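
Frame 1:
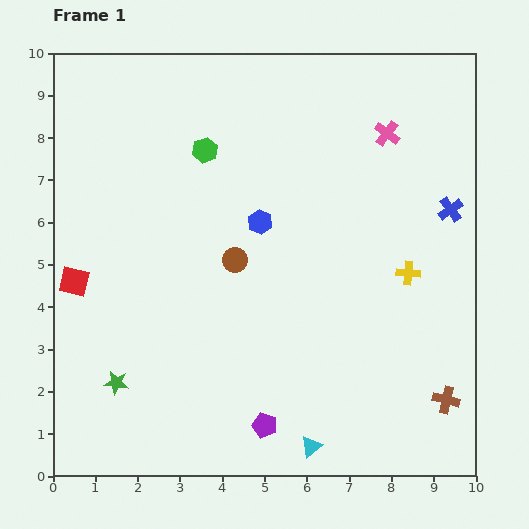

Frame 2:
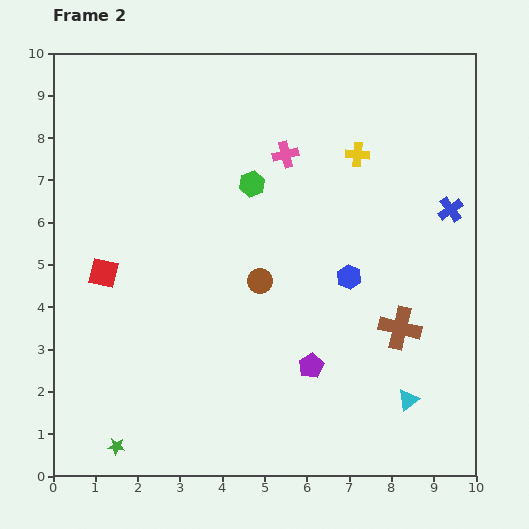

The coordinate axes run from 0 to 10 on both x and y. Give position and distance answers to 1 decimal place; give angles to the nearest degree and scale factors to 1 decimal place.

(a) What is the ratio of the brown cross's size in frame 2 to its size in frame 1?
1.6×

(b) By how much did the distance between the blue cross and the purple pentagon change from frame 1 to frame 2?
-1.7

Distance in frame 1: 6.7. Distance in frame 2: 5.0.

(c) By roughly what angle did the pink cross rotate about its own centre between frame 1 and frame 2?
39° clockwise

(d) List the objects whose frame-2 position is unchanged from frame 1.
the blue cross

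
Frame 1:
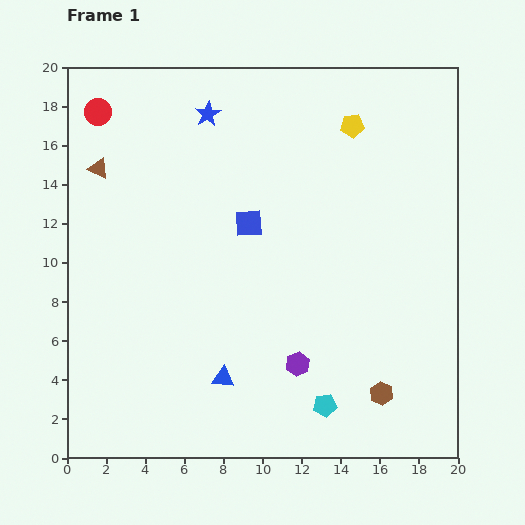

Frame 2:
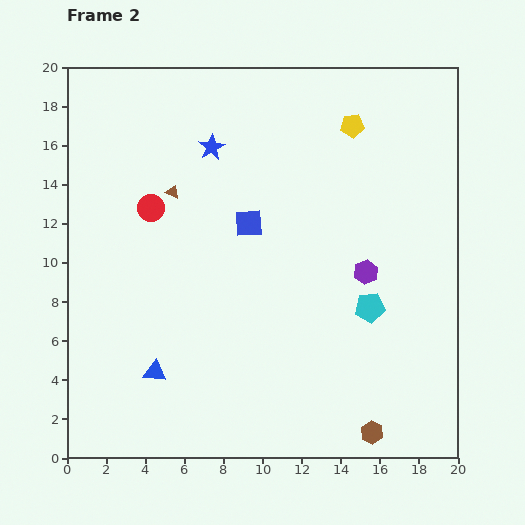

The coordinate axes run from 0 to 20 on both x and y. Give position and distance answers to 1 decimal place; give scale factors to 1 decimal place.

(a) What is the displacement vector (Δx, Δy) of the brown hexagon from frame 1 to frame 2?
(-0.5, -2.0)

The brown hexagon was at (16.1, 3.3) in frame 1 and (15.6, 1.3) in frame 2.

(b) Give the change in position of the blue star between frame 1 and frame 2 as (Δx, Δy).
(0.2, -1.7)

The blue star was at (7.2, 17.6) in frame 1 and (7.4, 15.9) in frame 2.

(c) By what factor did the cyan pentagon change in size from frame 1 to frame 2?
1.3×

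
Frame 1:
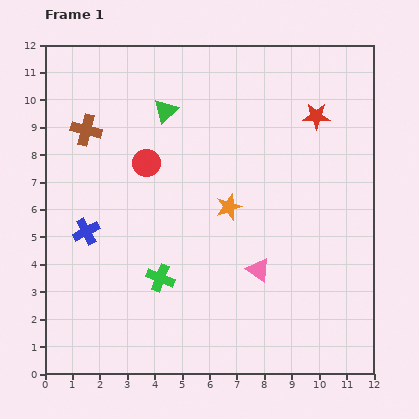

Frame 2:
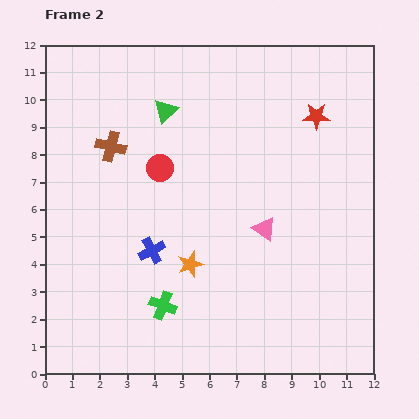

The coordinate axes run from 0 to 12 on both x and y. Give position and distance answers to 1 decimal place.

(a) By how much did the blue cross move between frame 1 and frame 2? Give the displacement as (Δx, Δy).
(2.4, -0.7)

The blue cross was at (1.5, 5.2) in frame 1 and (3.9, 4.5) in frame 2.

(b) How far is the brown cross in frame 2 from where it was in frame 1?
1.1

The brown cross moved from (1.5, 8.9) to (2.4, 8.3), a distance of √(0.9² + 0.6²) ≈ 1.1.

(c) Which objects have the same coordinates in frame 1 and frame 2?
the red star, the green triangle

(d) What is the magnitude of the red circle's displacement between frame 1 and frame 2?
0.5

The red circle moved from (3.7, 7.7) to (4.2, 7.5), a distance of √(0.5² + 0.2²) ≈ 0.5.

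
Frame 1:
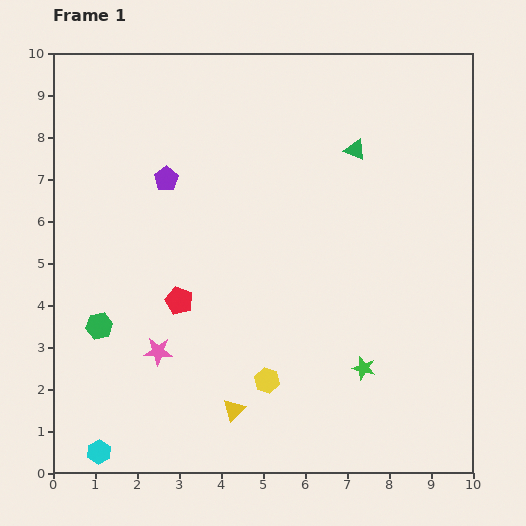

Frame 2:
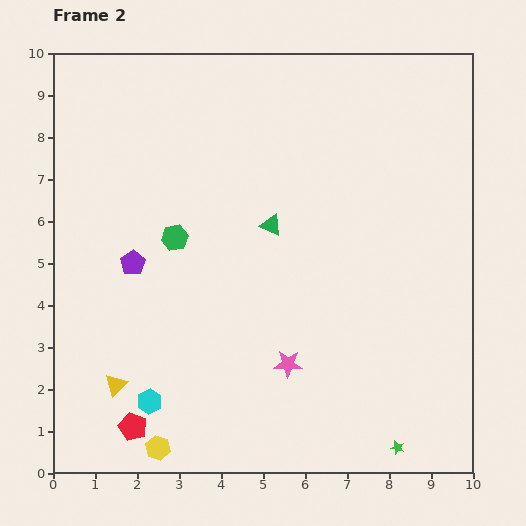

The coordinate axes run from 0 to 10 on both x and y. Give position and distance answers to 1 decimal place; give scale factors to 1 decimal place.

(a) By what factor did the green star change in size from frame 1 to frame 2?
0.6×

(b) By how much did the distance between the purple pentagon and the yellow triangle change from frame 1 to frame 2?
-2.8

Distance in frame 1: 5.7. Distance in frame 2: 2.9.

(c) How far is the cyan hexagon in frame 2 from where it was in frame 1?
1.7

The cyan hexagon moved from (1.1, 0.5) to (2.3, 1.7), a distance of √(1.2² + 1.2²) ≈ 1.7.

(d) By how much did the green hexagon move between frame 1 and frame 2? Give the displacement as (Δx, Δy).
(1.8, 2.1)

The green hexagon was at (1.1, 3.5) in frame 1 and (2.9, 5.6) in frame 2.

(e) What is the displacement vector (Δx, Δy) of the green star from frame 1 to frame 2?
(0.8, -1.9)

The green star was at (7.4, 2.5) in frame 1 and (8.2, 0.6) in frame 2.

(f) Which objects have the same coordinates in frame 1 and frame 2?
none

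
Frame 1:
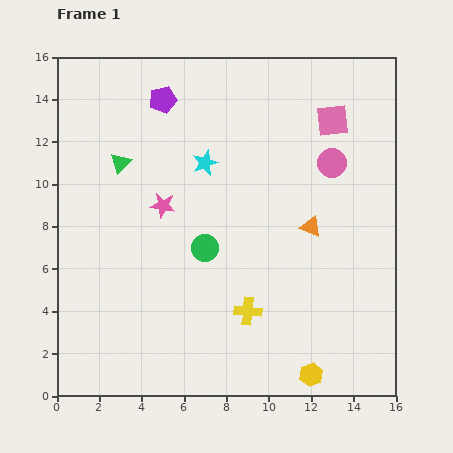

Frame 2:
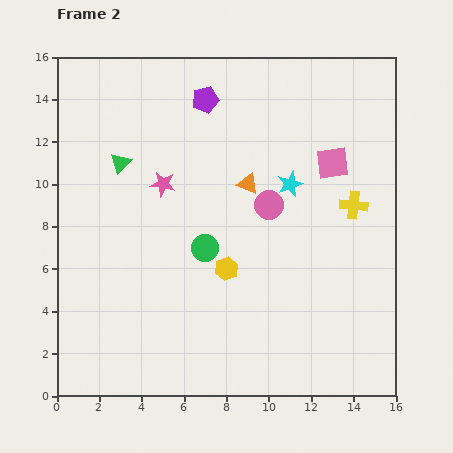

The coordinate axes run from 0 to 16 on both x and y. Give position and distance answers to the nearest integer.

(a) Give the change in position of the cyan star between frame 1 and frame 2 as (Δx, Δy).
(4, -1)

The cyan star was at (7, 11) in frame 1 and (11, 10) in frame 2.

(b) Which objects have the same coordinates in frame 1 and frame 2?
the green circle, the green triangle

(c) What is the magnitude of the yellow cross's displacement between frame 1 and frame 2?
7

The yellow cross moved from (9, 4) to (14, 9), a distance of √(5² + 5²) ≈ 7.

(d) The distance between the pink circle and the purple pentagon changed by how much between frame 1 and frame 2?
-3

Distance in frame 1: 9. Distance in frame 2: 6.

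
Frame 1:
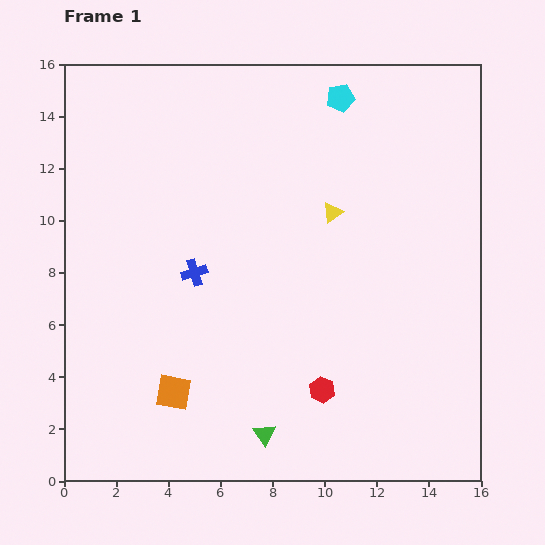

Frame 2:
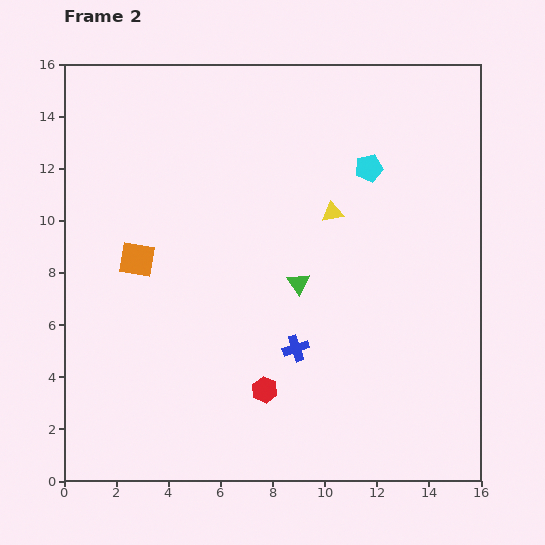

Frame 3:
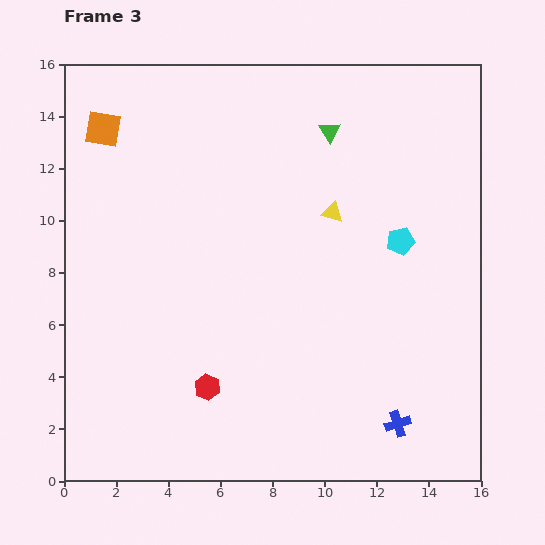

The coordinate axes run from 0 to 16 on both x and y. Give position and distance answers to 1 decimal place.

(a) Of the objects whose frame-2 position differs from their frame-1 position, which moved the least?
the red hexagon

(moved 2.2)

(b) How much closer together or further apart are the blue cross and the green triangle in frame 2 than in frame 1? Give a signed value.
-4.3

Distance in frame 1: 6.8. Distance in frame 2: 2.5.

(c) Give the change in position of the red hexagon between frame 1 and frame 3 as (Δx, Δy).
(-4.4, 0.1)

The red hexagon was at (9.9, 3.5) in frame 1 and (5.5, 3.6) in frame 3.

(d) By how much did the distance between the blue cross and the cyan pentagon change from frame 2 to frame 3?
-0.4

Distance in frame 2: 7.4. Distance in frame 3: 7.0.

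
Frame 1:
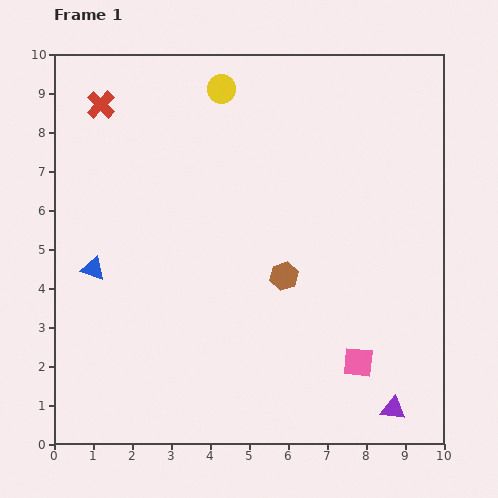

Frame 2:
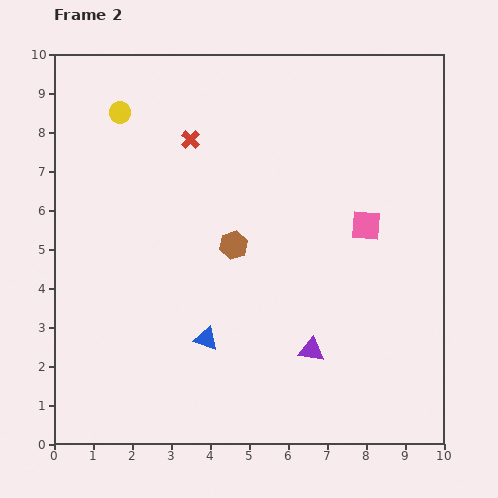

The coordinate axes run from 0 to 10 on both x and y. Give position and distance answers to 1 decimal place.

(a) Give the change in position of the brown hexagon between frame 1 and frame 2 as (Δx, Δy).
(-1.3, 0.8)

The brown hexagon was at (5.9, 4.3) in frame 1 and (4.6, 5.1) in frame 2.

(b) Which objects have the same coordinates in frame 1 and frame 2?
none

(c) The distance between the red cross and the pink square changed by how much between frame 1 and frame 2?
-4.3

Distance in frame 1: 9.3. Distance in frame 2: 5.0.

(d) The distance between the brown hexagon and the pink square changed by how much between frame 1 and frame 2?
+0.5

Distance in frame 1: 2.9. Distance in frame 2: 3.4.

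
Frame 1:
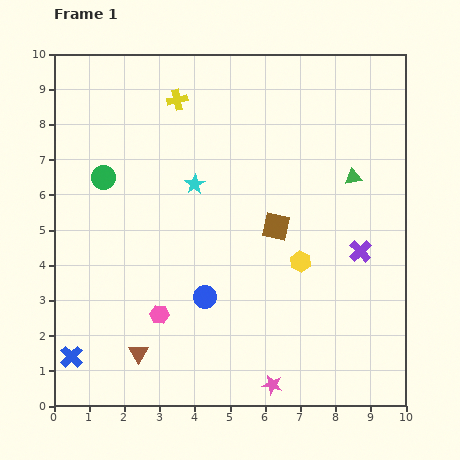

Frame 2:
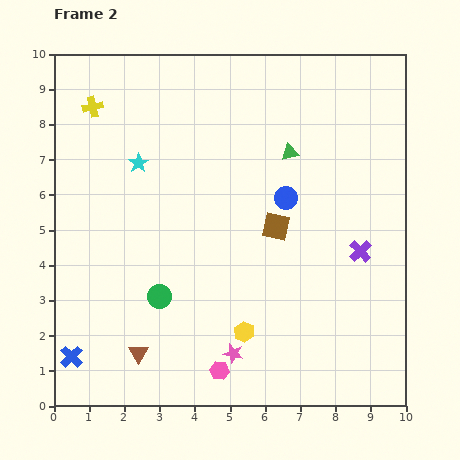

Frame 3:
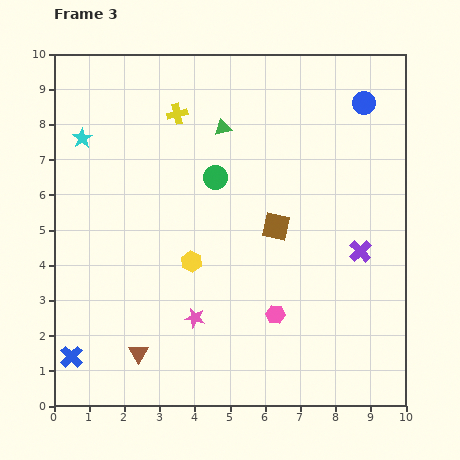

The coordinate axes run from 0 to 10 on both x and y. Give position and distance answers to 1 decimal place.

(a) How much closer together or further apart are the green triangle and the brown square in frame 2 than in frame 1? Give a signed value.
-0.5

Distance in frame 1: 2.6. Distance in frame 2: 2.1.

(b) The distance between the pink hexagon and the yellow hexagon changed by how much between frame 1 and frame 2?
-3.0

Distance in frame 1: 4.3. Distance in frame 2: 1.3.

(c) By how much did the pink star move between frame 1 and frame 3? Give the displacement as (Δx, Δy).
(-2.2, 1.9)

The pink star was at (6.2, 0.6) in frame 1 and (4.0, 2.5) in frame 3.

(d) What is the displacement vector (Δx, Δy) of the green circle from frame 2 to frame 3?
(1.6, 3.4)

The green circle was at (3.0, 3.1) in frame 2 and (4.6, 6.5) in frame 3.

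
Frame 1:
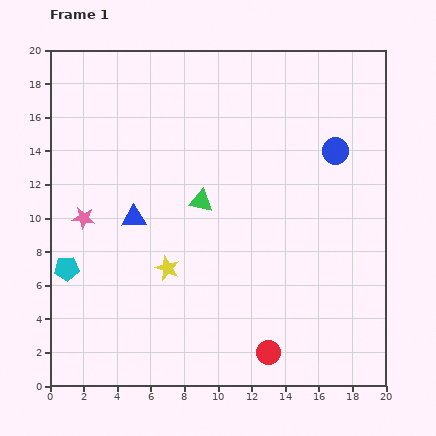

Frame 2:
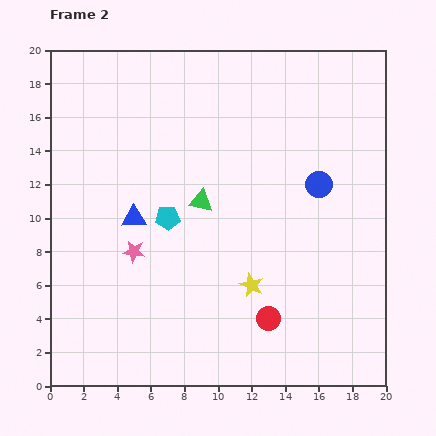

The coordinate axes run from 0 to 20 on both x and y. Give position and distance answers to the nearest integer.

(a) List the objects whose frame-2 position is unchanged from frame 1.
the green triangle, the blue triangle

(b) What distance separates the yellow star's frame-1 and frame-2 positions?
5

The yellow star moved from (7, 7) to (12, 6), a distance of √(5² + 1²) ≈ 5.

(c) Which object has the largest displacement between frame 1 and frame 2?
the cyan pentagon

(moved 7; next 5)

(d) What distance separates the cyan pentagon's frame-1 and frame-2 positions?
7

The cyan pentagon moved from (1, 7) to (7, 10), a distance of √(6² + 3²) ≈ 7.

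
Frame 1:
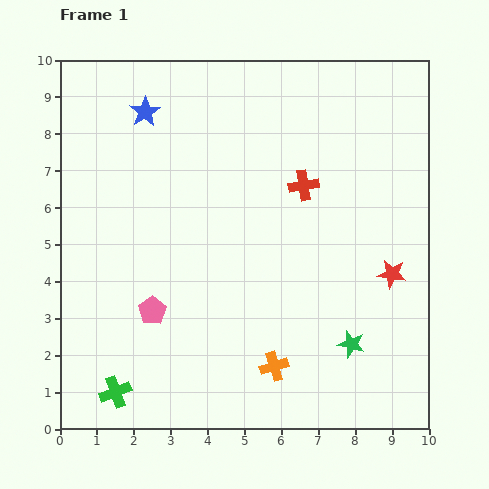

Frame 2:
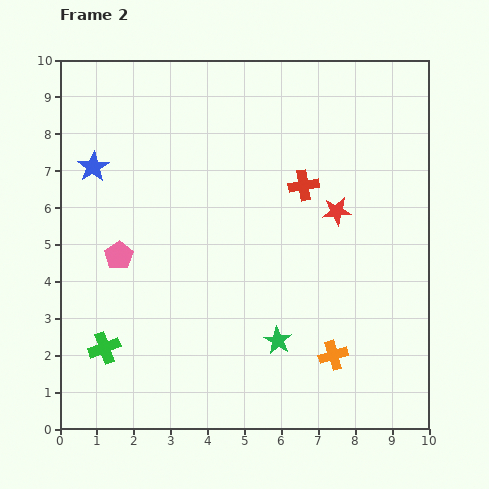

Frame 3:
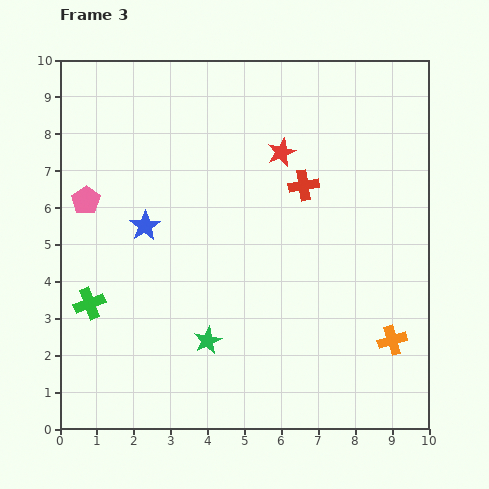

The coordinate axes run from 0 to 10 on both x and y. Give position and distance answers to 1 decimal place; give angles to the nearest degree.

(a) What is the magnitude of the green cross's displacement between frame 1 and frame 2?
1.2

The green cross moved from (1.5, 1.0) to (1.2, 2.2), a distance of √(0.3² + 1.2²) ≈ 1.2.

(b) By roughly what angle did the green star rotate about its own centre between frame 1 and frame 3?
31° clockwise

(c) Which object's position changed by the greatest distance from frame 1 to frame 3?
the red star

(moved 4.5; next 3.9)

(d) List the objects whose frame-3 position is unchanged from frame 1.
the red cross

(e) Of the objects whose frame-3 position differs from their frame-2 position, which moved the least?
the green cross

(moved 1.3)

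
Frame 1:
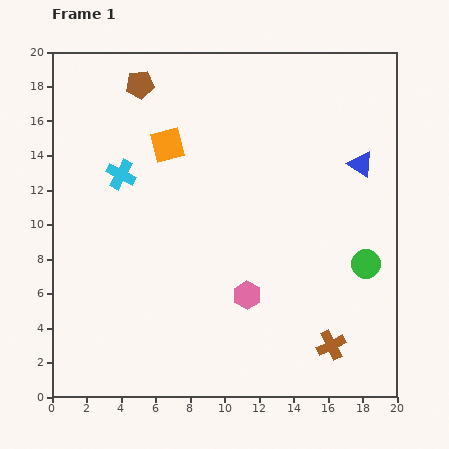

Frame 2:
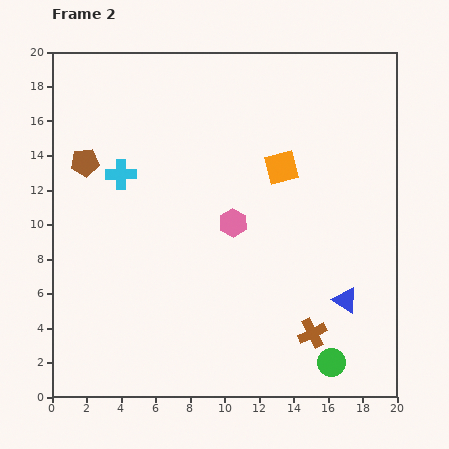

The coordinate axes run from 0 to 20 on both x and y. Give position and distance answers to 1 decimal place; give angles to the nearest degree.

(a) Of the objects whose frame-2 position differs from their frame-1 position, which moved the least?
the brown cross

(moved 1.3)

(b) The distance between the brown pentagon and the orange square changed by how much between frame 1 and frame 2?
+7.6

Distance in frame 1: 3.8. Distance in frame 2: 11.4.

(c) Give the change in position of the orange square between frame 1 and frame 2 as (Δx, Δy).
(6.6, -1.3)

The orange square was at (6.7, 14.6) in frame 1 and (13.3, 13.3) in frame 2.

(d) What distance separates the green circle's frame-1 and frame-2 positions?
6.0

The green circle moved from (18.2, 7.7) to (16.2, 2.0), a distance of √(2.0² + 5.7²) ≈ 6.0.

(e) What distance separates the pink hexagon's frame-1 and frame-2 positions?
4.3

The pink hexagon moved from (11.3, 5.9) to (10.5, 10.1), a distance of √(0.8² + 4.2²) ≈ 4.3.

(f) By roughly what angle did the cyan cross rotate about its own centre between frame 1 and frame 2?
28° counter-clockwise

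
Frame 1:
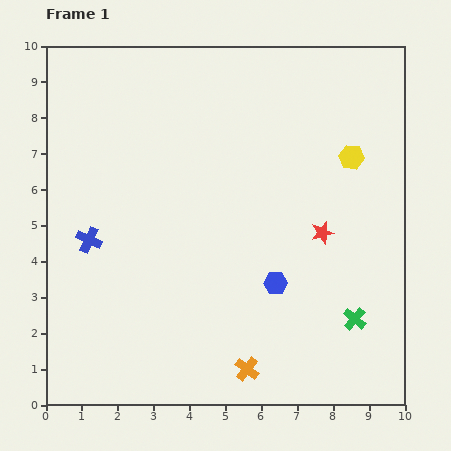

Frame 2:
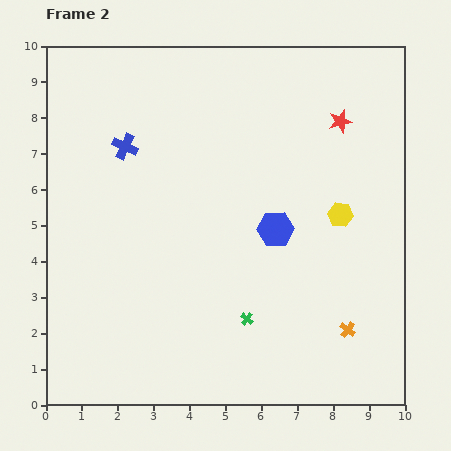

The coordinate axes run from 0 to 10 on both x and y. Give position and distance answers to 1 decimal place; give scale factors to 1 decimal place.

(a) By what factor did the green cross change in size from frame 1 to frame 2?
0.6×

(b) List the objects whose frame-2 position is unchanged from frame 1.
none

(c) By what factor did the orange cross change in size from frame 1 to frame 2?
0.7×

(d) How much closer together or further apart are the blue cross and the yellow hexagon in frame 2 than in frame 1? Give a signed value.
-1.4

Distance in frame 1: 7.7. Distance in frame 2: 6.3.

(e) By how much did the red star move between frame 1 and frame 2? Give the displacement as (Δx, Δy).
(0.5, 3.1)

The red star was at (7.7, 4.8) in frame 1 and (8.2, 7.9) in frame 2.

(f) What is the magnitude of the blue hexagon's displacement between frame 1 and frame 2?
1.5

The blue hexagon moved from (6.4, 3.4) to (6.4, 4.9), a distance of √(0.0² + 1.5²) ≈ 1.5.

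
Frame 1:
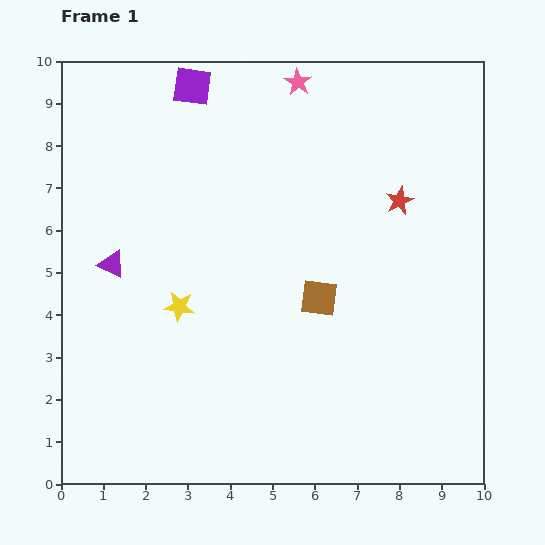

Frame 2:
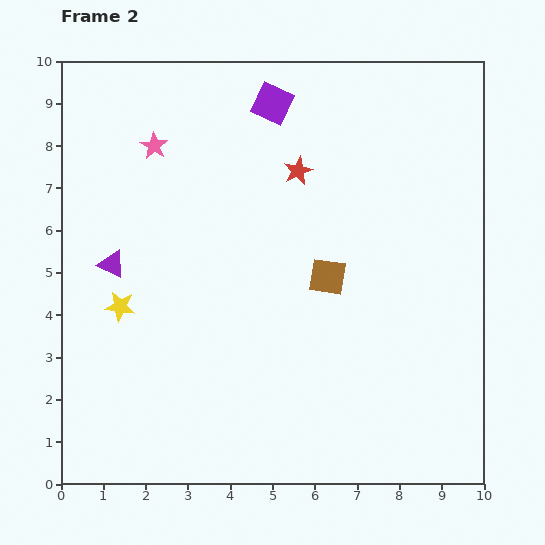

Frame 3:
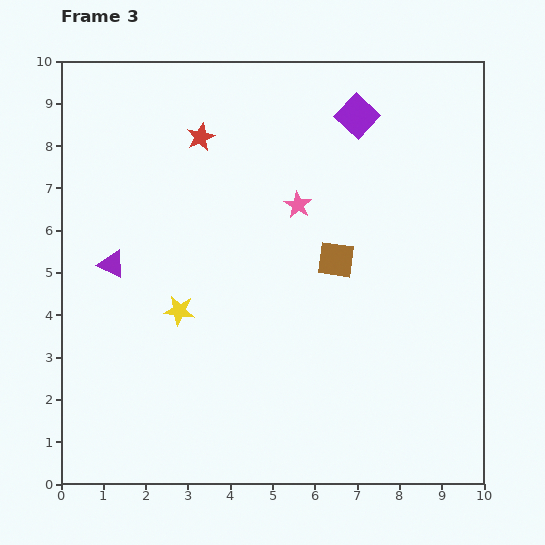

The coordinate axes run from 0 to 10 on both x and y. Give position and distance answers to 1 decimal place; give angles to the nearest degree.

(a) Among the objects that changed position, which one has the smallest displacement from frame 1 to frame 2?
the brown square

(moved 0.5)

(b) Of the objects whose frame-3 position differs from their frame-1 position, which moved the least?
the yellow star

(moved 0.1)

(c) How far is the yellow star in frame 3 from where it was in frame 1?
0.1

The yellow star moved from (2.8, 4.2) to (2.8, 4.1), a distance of √(0.0² + 0.1²) ≈ 0.1.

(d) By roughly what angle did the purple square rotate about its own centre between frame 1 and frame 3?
35° clockwise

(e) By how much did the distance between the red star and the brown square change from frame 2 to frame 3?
+1.7

Distance in frame 2: 2.6. Distance in frame 3: 4.3.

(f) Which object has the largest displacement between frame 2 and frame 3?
the pink star

(moved 3.7; next 2.4)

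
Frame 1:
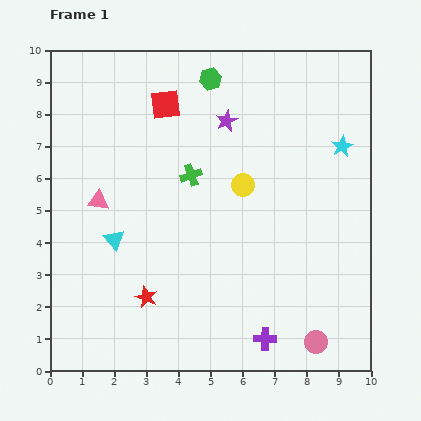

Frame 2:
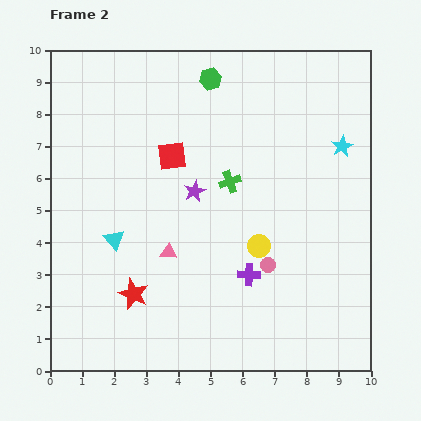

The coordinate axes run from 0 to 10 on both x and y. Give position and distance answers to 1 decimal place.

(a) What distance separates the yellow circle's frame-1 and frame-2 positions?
2.0

The yellow circle moved from (6.0, 5.8) to (6.5, 3.9), a distance of √(0.5² + 1.9²) ≈ 2.0.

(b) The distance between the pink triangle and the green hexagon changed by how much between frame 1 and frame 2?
+0.4

Distance in frame 1: 5.2. Distance in frame 2: 5.6.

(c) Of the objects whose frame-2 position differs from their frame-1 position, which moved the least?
the red star

(moved 0.4)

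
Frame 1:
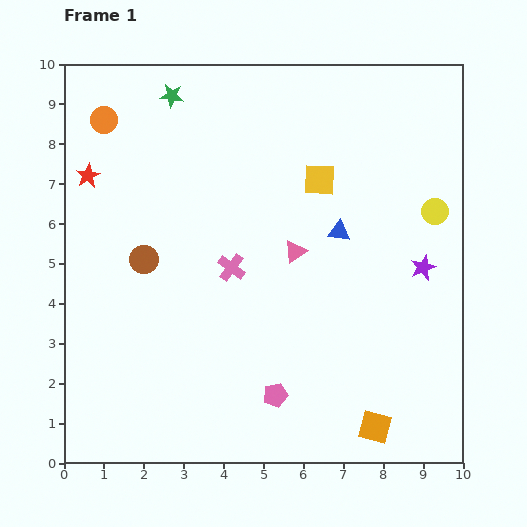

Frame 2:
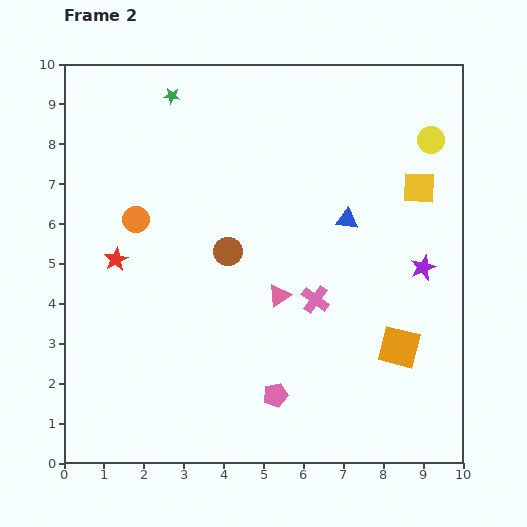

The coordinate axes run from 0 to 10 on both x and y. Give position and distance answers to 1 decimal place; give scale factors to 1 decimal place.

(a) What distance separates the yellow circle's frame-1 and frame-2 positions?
1.8

The yellow circle moved from (9.3, 6.3) to (9.2, 8.1), a distance of √(0.1² + 1.8²) ≈ 1.8.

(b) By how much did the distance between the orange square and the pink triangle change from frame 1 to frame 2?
-1.5

Distance in frame 1: 4.8. Distance in frame 2: 3.3.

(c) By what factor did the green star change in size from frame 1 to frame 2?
0.7×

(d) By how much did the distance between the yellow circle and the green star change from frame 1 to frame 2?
-0.6

Distance in frame 1: 7.2. Distance in frame 2: 6.6.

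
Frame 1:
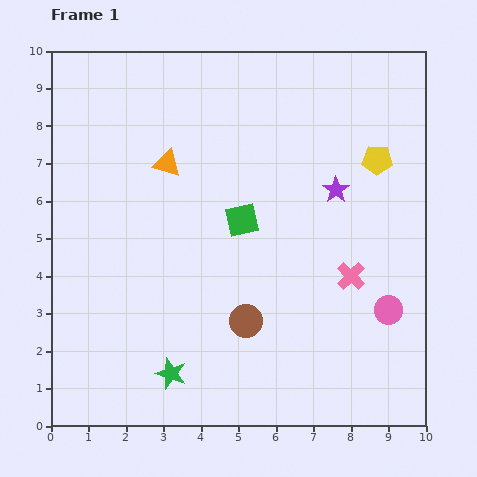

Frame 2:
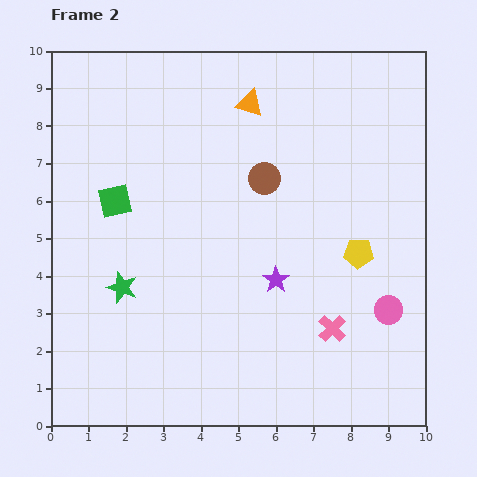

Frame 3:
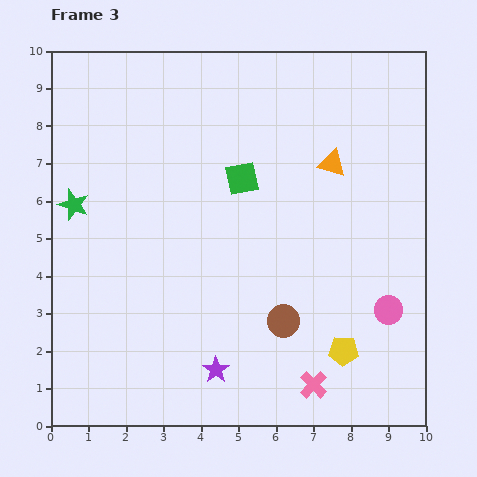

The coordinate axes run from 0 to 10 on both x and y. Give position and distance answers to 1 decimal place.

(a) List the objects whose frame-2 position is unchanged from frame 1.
the pink circle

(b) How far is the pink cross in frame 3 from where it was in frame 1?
3.1

The pink cross moved from (8.0, 4.0) to (7.0, 1.1), a distance of √(1.0² + 2.9²) ≈ 3.1.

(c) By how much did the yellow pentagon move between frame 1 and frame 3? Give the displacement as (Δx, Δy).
(-0.9, -5.1)

The yellow pentagon was at (8.7, 7.1) in frame 1 and (7.8, 2.0) in frame 3.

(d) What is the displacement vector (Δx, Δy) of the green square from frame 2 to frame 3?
(3.4, 0.6)

The green square was at (1.7, 6.0) in frame 2 and (5.1, 6.6) in frame 3.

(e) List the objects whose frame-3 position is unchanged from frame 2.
the pink circle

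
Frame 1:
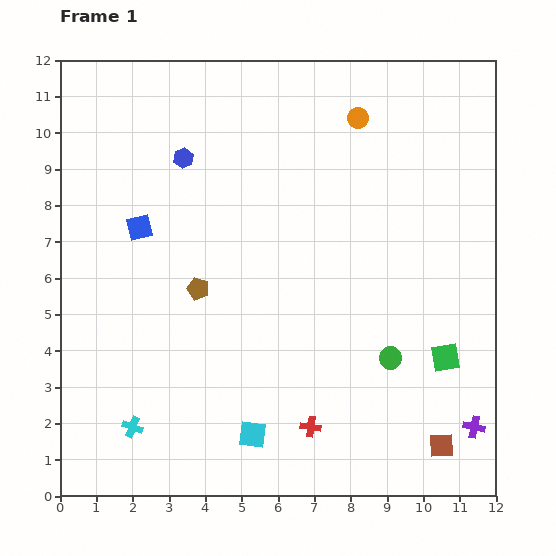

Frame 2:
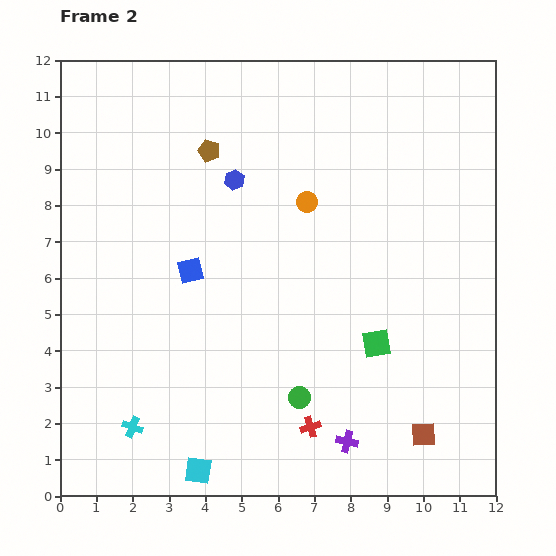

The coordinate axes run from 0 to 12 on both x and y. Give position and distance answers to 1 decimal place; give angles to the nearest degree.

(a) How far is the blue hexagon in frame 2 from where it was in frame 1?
1.5

The blue hexagon moved from (3.4, 9.3) to (4.8, 8.7), a distance of √(1.4² + 0.6²) ≈ 1.5.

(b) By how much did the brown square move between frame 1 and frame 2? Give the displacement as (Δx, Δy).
(-0.5, 0.3)

The brown square was at (10.5, 1.4) in frame 1 and (10.0, 1.7) in frame 2.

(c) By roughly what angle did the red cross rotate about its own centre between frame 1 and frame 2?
25° counter-clockwise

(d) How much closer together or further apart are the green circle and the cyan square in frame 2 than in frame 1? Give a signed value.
-0.9

Distance in frame 1: 4.3. Distance in frame 2: 3.4.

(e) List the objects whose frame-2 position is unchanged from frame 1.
the red cross, the cyan cross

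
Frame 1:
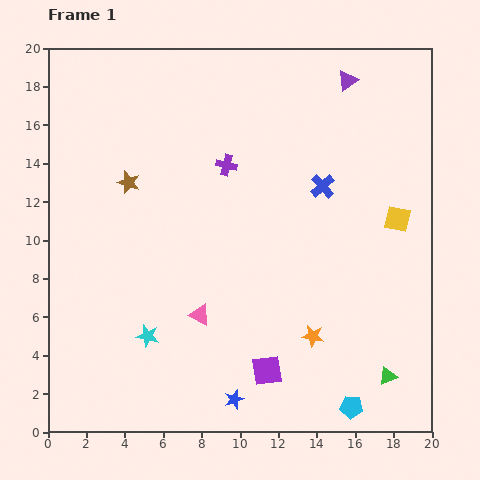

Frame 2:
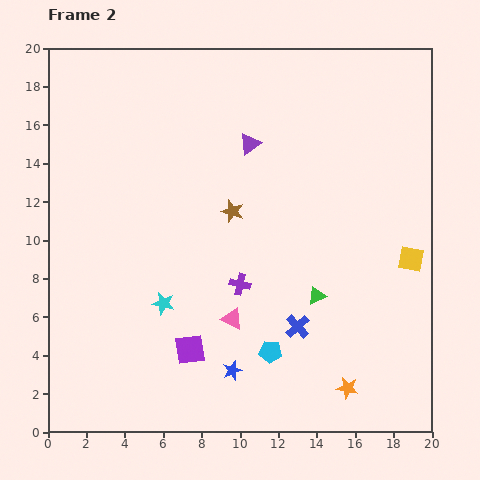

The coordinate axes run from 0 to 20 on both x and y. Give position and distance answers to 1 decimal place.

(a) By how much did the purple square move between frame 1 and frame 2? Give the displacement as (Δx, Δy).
(-4.0, 1.1)

The purple square was at (11.4, 3.2) in frame 1 and (7.4, 4.3) in frame 2.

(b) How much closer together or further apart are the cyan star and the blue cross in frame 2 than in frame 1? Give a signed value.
-4.9

Distance in frame 1: 12.0. Distance in frame 2: 7.1.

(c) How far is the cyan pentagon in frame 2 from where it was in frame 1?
5.1

The cyan pentagon moved from (15.8, 1.3) to (11.6, 4.2), a distance of √(4.2² + 2.9²) ≈ 5.1.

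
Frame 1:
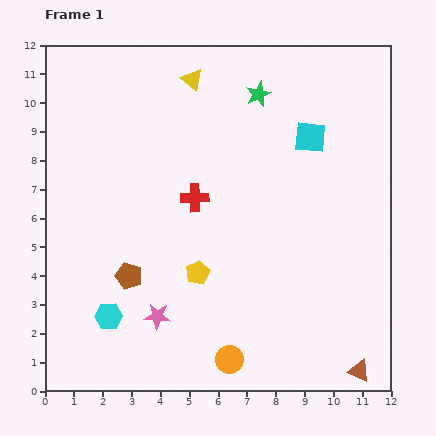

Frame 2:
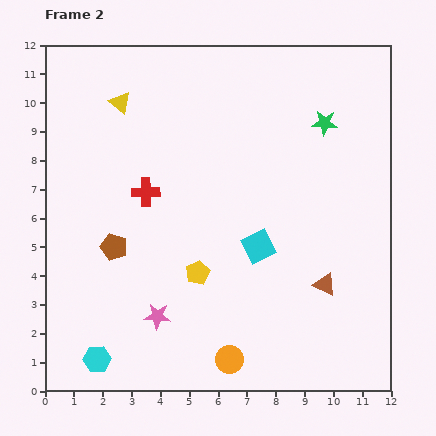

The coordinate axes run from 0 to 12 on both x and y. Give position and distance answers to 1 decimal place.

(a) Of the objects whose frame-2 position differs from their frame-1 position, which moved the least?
the brown pentagon

(moved 1.1)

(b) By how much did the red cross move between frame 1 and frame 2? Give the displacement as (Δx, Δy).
(-1.7, 0.2)

The red cross was at (5.2, 6.7) in frame 1 and (3.5, 6.9) in frame 2.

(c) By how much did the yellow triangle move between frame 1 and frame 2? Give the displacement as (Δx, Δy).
(-2.5, -0.8)

The yellow triangle was at (5.1, 10.8) in frame 1 and (2.6, 10.0) in frame 2.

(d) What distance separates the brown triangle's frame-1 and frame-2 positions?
3.2

The brown triangle moved from (10.9, 0.7) to (9.7, 3.7), a distance of √(1.2² + 3.0²) ≈ 3.2.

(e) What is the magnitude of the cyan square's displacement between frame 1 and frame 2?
4.2

The cyan square moved from (9.2, 8.8) to (7.4, 5.0), a distance of √(1.8² + 3.8²) ≈ 4.2.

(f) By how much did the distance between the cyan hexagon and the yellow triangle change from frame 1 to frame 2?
+0.2

Distance in frame 1: 8.7. Distance in frame 2: 8.9.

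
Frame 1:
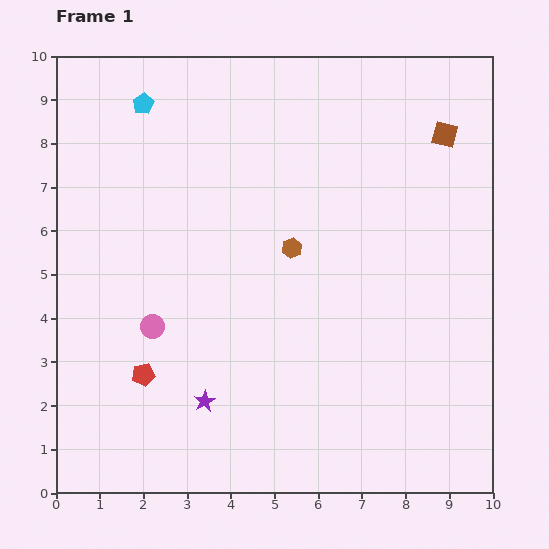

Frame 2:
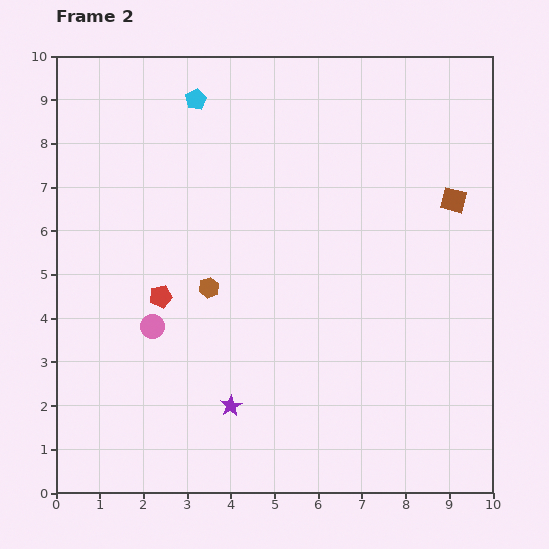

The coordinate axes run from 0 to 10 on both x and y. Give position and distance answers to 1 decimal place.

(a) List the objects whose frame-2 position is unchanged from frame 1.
the pink circle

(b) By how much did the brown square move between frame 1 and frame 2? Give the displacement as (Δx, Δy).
(0.2, -1.5)

The brown square was at (8.9, 8.2) in frame 1 and (9.1, 6.7) in frame 2.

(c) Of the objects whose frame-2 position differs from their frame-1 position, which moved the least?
the purple star

(moved 0.6)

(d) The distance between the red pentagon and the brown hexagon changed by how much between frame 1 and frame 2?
-3.4

Distance in frame 1: 4.5. Distance in frame 2: 1.1.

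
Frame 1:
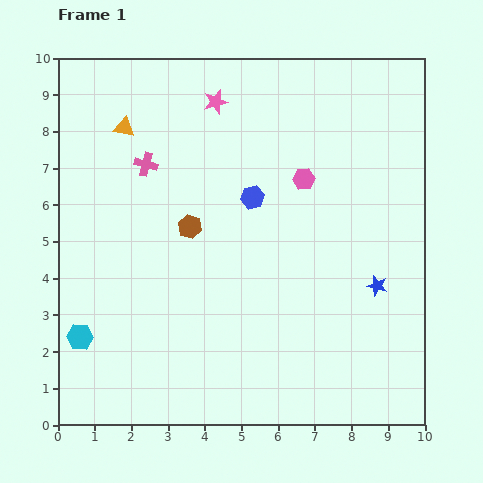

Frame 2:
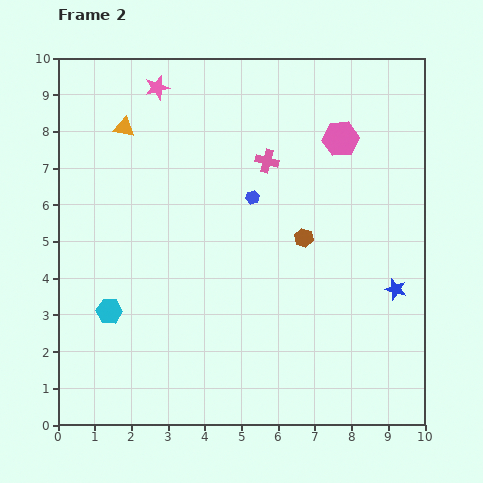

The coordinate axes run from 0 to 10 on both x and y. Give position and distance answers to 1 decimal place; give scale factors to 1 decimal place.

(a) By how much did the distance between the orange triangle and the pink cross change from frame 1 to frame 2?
+2.8

Distance in frame 1: 1.2. Distance in frame 2: 4.0.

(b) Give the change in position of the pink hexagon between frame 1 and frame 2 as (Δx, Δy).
(1.0, 1.1)

The pink hexagon was at (6.7, 6.7) in frame 1 and (7.7, 7.8) in frame 2.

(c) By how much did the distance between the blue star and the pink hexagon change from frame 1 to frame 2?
+0.9

Distance in frame 1: 3.5. Distance in frame 2: 4.4.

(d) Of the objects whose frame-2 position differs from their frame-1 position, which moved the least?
the blue star

(moved 0.5)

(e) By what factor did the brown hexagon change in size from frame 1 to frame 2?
0.8×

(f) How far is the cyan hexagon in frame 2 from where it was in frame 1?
1.1

The cyan hexagon moved from (0.6, 2.4) to (1.4, 3.1), a distance of √(0.8² + 0.7²) ≈ 1.1.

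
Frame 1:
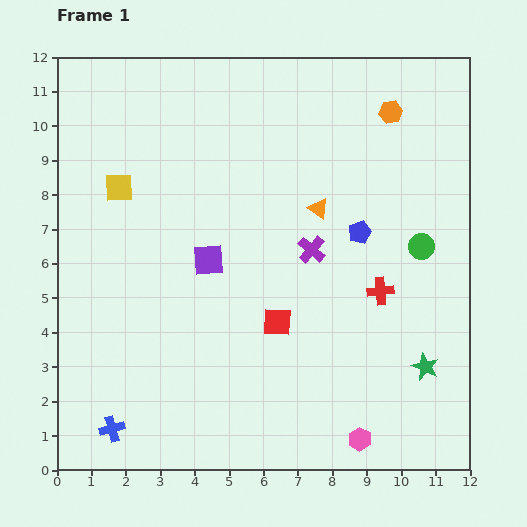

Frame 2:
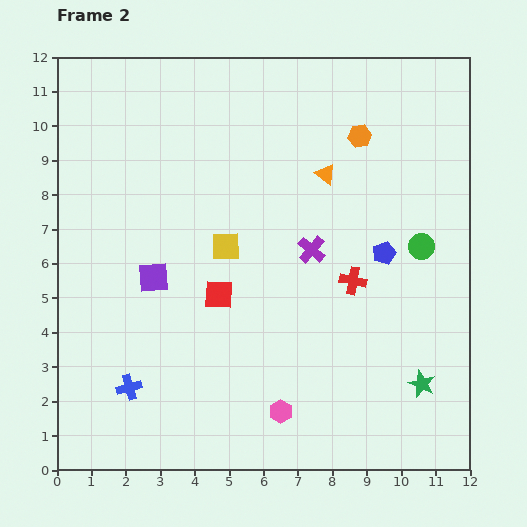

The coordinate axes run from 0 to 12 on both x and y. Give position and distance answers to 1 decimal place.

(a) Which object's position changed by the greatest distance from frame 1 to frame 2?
the yellow square

(moved 3.5; next 2.4)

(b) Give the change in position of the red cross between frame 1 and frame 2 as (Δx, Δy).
(-0.8, 0.3)

The red cross was at (9.4, 5.2) in frame 1 and (8.6, 5.5) in frame 2.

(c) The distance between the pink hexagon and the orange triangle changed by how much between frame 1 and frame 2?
+0.2

Distance in frame 1: 6.8. Distance in frame 2: 7.0.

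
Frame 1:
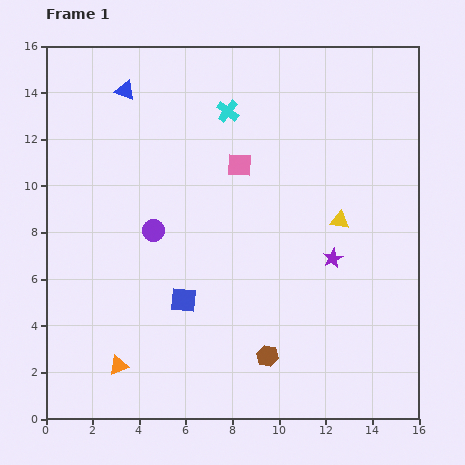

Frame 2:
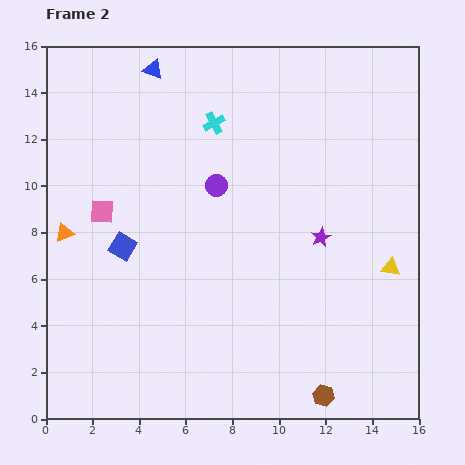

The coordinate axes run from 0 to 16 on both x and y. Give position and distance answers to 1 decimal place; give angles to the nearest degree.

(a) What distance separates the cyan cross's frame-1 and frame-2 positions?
0.8

The cyan cross moved from (7.8, 13.2) to (7.2, 12.7), a distance of √(0.6² + 0.5²) ≈ 0.8.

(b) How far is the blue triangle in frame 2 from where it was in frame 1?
1.5

The blue triangle moved from (3.4, 14.1) to (4.6, 15.0), a distance of √(1.2² + 0.9²) ≈ 1.5.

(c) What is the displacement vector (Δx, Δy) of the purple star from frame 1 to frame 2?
(-0.5, 0.9)

The purple star was at (12.3, 6.9) in frame 1 and (11.8, 7.8) in frame 2.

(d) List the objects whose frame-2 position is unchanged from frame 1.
none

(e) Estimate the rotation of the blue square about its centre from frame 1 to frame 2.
26° clockwise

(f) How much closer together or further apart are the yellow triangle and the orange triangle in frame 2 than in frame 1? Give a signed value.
+2.8

Distance in frame 1: 11.3. Distance in frame 2: 14.1.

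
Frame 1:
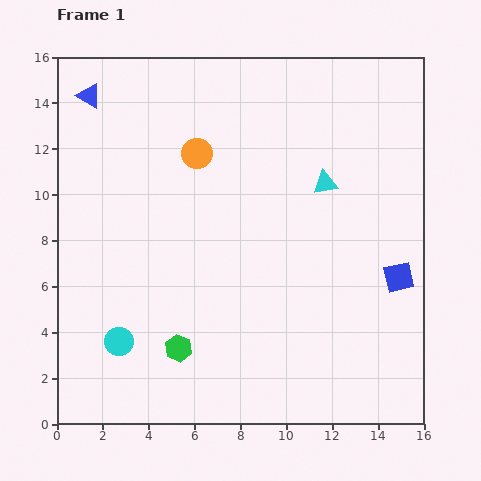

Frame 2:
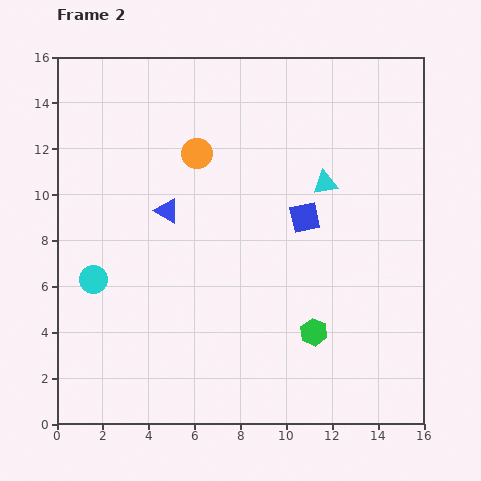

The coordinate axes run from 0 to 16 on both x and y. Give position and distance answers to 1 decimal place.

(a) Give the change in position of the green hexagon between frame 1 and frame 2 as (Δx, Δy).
(5.9, 0.7)

The green hexagon was at (5.3, 3.3) in frame 1 and (11.2, 4.0) in frame 2.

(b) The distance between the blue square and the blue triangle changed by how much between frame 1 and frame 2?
-9.6

Distance in frame 1: 15.6. Distance in frame 2: 6.0.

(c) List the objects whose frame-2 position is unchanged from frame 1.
the orange circle, the cyan triangle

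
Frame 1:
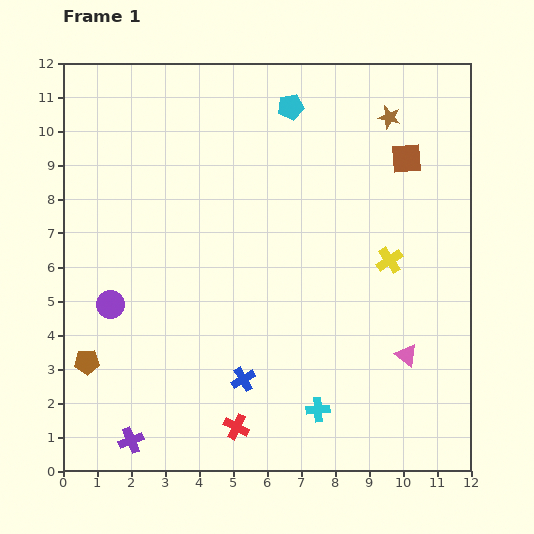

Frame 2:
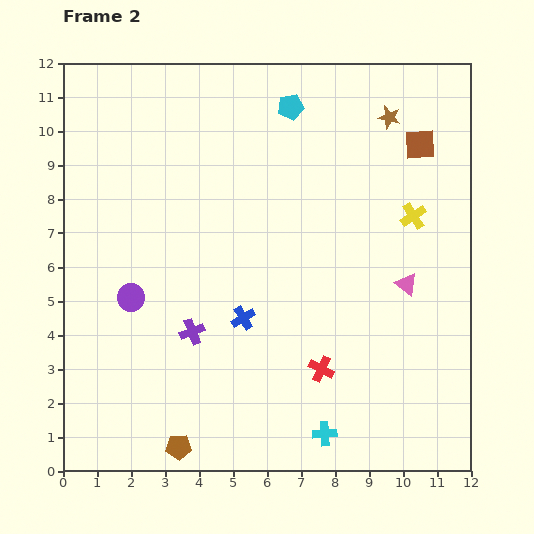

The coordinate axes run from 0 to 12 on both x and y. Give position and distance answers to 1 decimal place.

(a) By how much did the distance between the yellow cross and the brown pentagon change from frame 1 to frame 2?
+0.3

Distance in frame 1: 9.4. Distance in frame 2: 9.7.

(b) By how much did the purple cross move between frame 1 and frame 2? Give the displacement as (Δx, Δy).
(1.8, 3.2)

The purple cross was at (2.0, 0.9) in frame 1 and (3.8, 4.1) in frame 2.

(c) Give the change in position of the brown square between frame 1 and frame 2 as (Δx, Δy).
(0.4, 0.4)

The brown square was at (10.1, 9.2) in frame 1 and (10.5, 9.6) in frame 2.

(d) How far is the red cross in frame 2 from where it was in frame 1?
3.0

The red cross moved from (5.1, 1.3) to (7.6, 3.0), a distance of √(2.5² + 1.7²) ≈ 3.0.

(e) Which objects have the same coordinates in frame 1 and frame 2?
the cyan pentagon, the brown star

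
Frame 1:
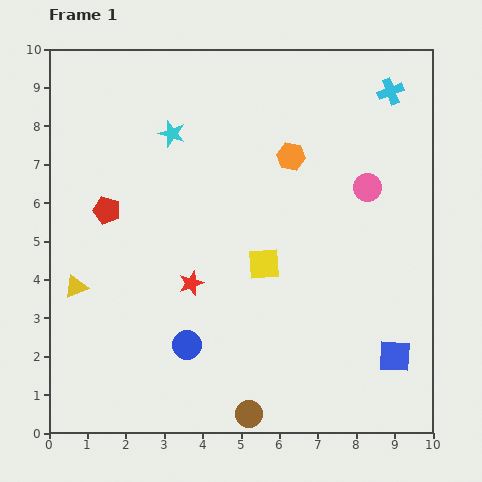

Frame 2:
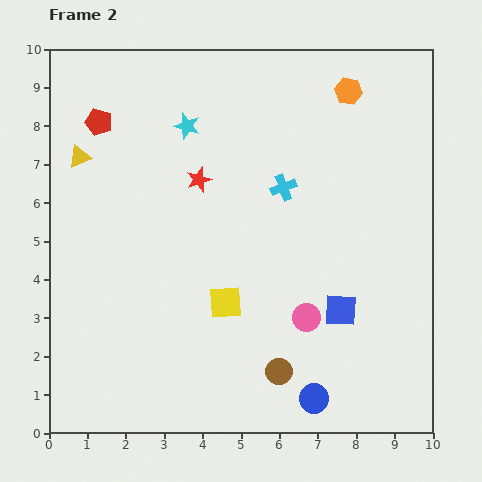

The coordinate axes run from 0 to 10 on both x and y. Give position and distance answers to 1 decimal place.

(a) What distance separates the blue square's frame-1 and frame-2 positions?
1.8

The blue square moved from (9.0, 2.0) to (7.6, 3.2), a distance of √(1.4² + 1.2²) ≈ 1.8.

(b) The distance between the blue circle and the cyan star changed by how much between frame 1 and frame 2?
+2.3

Distance in frame 1: 5.5. Distance in frame 2: 7.8.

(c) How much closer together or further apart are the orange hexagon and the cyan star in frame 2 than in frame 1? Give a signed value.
+1.1

Distance in frame 1: 3.2. Distance in frame 2: 4.3.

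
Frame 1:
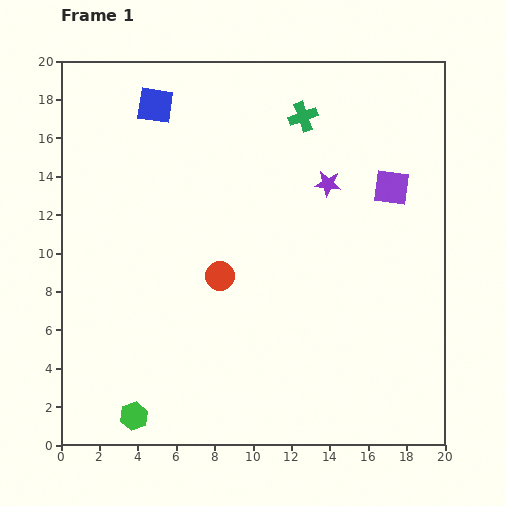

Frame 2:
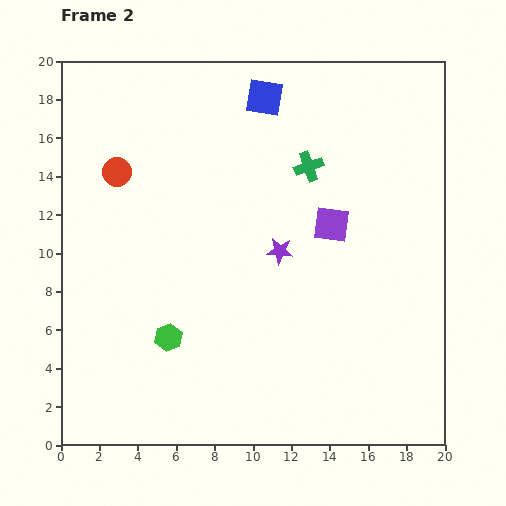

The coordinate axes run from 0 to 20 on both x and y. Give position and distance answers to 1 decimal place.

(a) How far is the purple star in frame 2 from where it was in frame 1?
4.3

The purple star moved from (13.9, 13.6) to (11.4, 10.1), a distance of √(2.5² + 3.5²) ≈ 4.3.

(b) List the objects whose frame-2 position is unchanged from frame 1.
none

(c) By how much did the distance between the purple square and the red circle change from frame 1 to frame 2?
+1.5

Distance in frame 1: 10.0. Distance in frame 2: 11.5.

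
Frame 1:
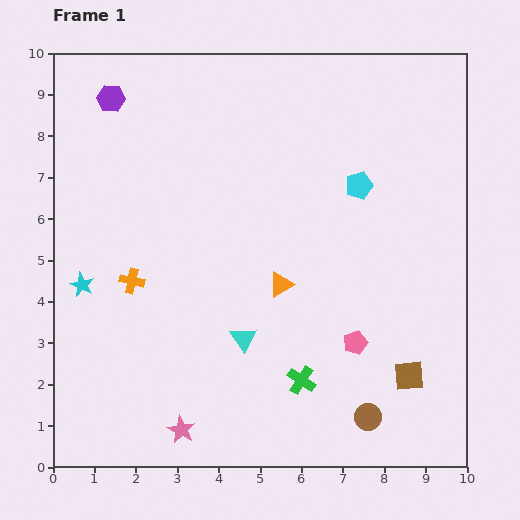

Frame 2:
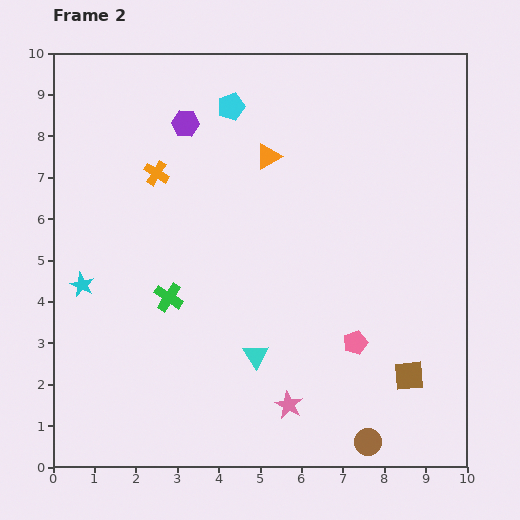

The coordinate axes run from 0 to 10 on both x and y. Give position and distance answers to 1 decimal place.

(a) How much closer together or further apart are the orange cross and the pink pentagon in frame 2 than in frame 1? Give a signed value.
+0.7

Distance in frame 1: 5.6. Distance in frame 2: 6.3.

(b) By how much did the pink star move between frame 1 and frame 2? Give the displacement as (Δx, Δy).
(2.6, 0.6)

The pink star was at (3.1, 0.9) in frame 1 and (5.7, 1.5) in frame 2.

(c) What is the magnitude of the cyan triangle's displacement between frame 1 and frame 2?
0.5

The cyan triangle moved from (4.6, 3.1) to (4.9, 2.7), a distance of √(0.3² + 0.4²) ≈ 0.5.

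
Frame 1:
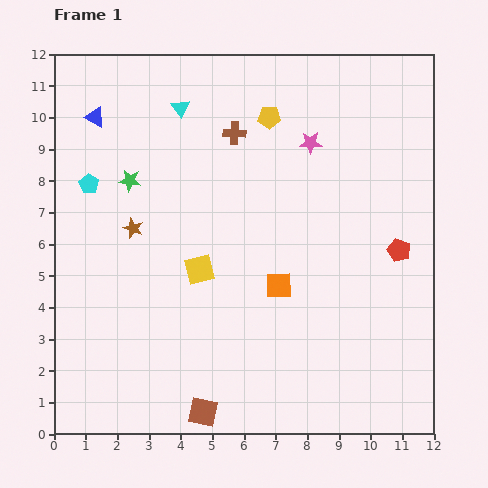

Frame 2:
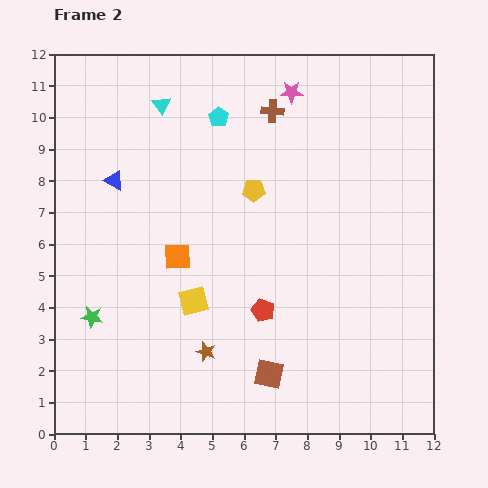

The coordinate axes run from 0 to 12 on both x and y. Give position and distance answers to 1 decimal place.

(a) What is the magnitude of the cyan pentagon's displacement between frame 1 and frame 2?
4.6

The cyan pentagon moved from (1.1, 7.9) to (5.2, 10.0), a distance of √(4.1² + 2.1²) ≈ 4.6.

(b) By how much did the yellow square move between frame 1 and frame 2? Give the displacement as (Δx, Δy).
(-0.2, -1.0)

The yellow square was at (4.6, 5.2) in frame 1 and (4.4, 4.2) in frame 2.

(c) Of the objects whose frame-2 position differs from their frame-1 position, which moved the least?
the cyan triangle

(moved 0.6)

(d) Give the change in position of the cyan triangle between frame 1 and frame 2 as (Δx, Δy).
(-0.6, 0.1)

The cyan triangle was at (4.0, 10.3) in frame 1 and (3.4, 10.4) in frame 2.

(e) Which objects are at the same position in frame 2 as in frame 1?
none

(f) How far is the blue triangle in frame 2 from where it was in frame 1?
2.1

The blue triangle moved from (1.3, 10.0) to (1.9, 8.0), a distance of √(0.6² + 2.0²) ≈ 2.1.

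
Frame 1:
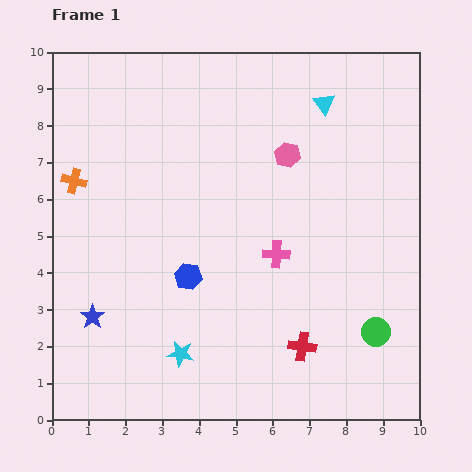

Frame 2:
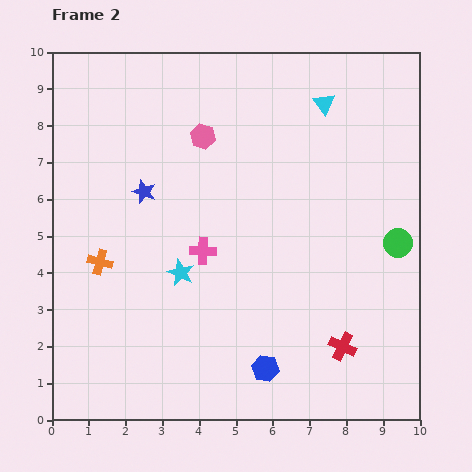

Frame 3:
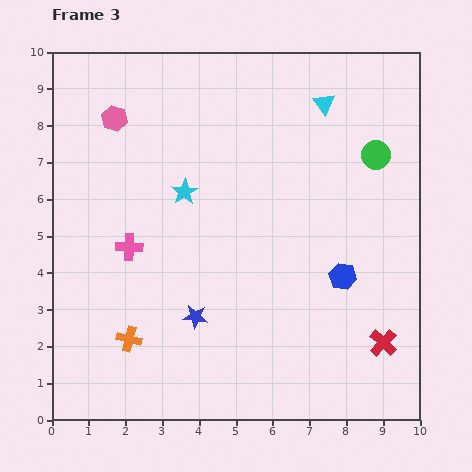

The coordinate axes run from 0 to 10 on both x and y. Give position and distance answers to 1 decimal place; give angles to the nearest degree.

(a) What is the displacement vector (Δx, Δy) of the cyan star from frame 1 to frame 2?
(0.0, 2.2)

The cyan star was at (3.5, 1.8) in frame 1 and (3.5, 4.0) in frame 2.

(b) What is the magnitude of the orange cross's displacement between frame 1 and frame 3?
4.6

The orange cross moved from (0.6, 6.5) to (2.1, 2.2), a distance of √(1.5² + 4.3²) ≈ 4.6.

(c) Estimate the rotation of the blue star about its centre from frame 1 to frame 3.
31° counter-clockwise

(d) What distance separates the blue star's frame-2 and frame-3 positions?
3.7

The blue star moved from (2.5, 6.2) to (3.9, 2.8), a distance of √(1.4² + 3.4²) ≈ 3.7.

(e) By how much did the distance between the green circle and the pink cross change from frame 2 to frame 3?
+1.9

Distance in frame 2: 5.3. Distance in frame 3: 7.2.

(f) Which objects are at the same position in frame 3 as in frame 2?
the cyan triangle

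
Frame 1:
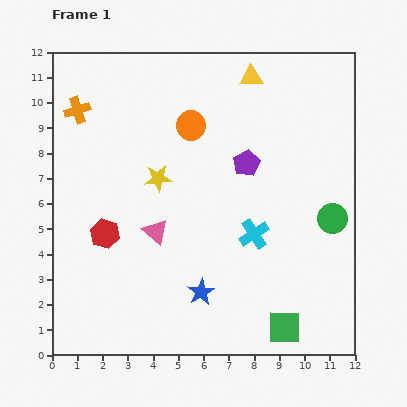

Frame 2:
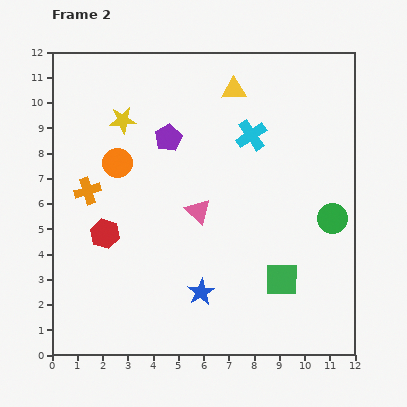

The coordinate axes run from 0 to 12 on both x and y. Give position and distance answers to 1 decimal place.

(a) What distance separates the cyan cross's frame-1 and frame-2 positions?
3.9

The cyan cross moved from (8.0, 4.8) to (7.9, 8.7), a distance of √(0.1² + 3.9²) ≈ 3.9.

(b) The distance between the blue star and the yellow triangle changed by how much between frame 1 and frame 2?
-0.6

Distance in frame 1: 8.7. Distance in frame 2: 8.1.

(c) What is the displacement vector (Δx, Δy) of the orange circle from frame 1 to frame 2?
(-2.9, -1.5)

The orange circle was at (5.5, 9.1) in frame 1 and (2.6, 7.6) in frame 2.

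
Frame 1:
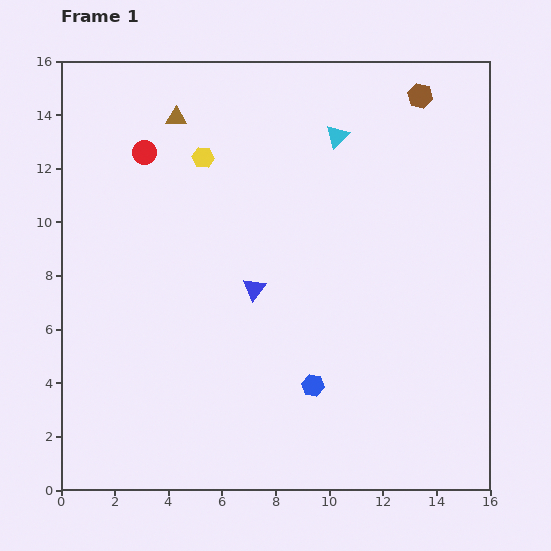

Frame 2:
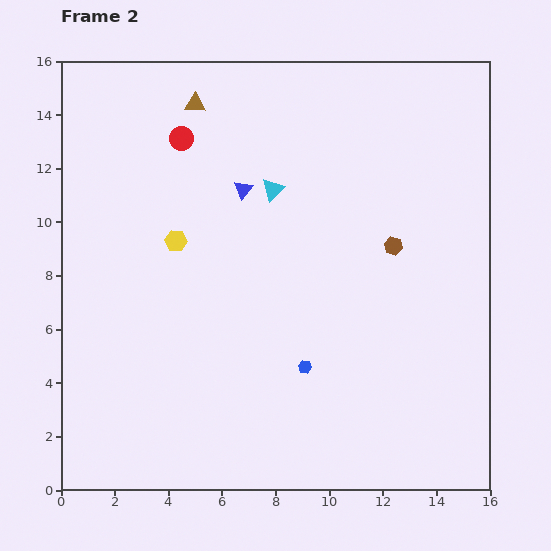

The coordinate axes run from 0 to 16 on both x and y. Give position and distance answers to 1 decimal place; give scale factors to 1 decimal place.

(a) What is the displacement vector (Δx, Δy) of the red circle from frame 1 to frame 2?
(1.4, 0.5)

The red circle was at (3.1, 12.6) in frame 1 and (4.5, 13.1) in frame 2.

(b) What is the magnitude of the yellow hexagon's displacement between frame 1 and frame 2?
3.3

The yellow hexagon moved from (5.3, 12.4) to (4.3, 9.3), a distance of √(1.0² + 3.1²) ≈ 3.3.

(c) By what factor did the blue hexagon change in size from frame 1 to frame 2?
0.6×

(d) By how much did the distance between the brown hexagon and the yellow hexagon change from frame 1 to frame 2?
-0.3

Distance in frame 1: 8.4. Distance in frame 2: 8.1.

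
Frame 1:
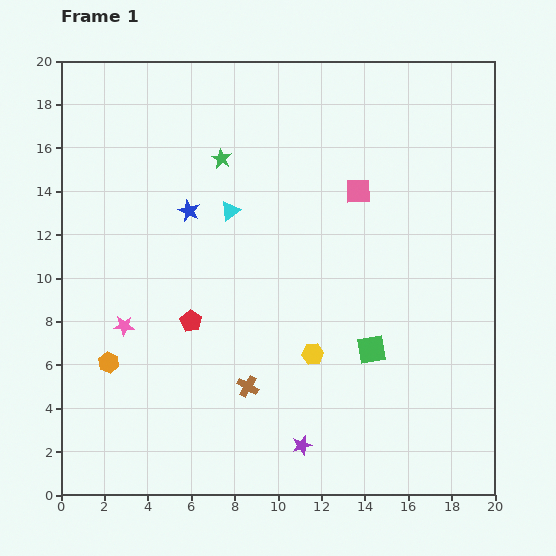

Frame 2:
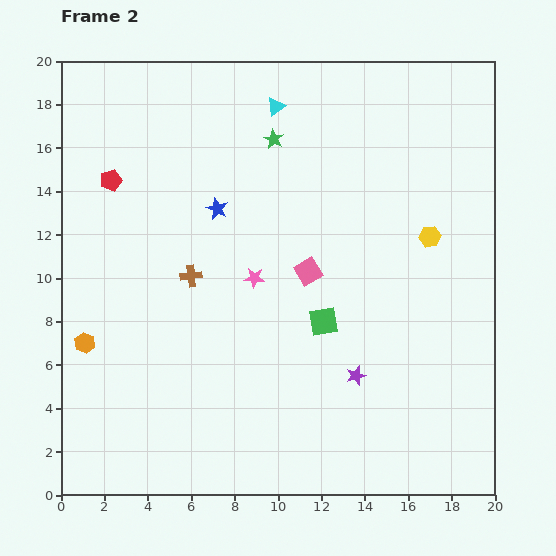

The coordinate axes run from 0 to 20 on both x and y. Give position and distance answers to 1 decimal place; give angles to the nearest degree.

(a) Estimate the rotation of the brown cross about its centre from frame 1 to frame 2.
36° counter-clockwise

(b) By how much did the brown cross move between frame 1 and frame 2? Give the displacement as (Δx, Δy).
(-2.6, 5.1)

The brown cross was at (8.6, 5.0) in frame 1 and (6.0, 10.1) in frame 2.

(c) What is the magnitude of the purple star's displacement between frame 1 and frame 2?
4.1

The purple star moved from (11.1, 2.3) to (13.6, 5.5), a distance of √(2.5² + 3.2²) ≈ 4.1.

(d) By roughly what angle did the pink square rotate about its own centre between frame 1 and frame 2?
30° counter-clockwise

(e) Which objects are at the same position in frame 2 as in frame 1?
none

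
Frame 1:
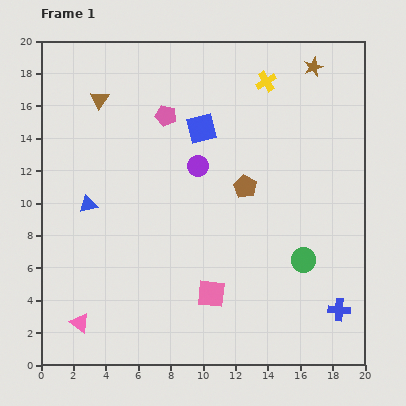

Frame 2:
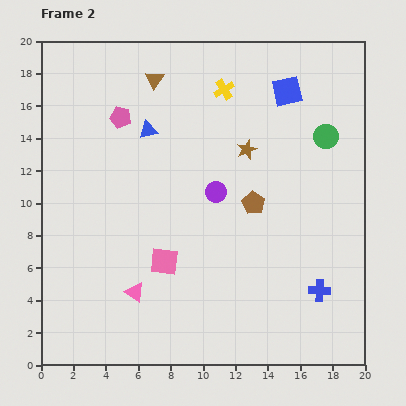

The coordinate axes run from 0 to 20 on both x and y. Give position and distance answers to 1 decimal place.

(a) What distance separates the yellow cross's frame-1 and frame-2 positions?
2.6

The yellow cross moved from (13.9, 17.5) to (11.3, 17.0), a distance of √(2.6² + 0.5²) ≈ 2.6.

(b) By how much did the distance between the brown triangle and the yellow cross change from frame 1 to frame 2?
-6.1

Distance in frame 1: 10.4. Distance in frame 2: 4.3.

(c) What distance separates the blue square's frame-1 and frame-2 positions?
5.8

The blue square moved from (9.9, 14.6) to (15.2, 16.9), a distance of √(5.3² + 2.3²) ≈ 5.8.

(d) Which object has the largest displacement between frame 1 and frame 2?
the green circle

(moved 7.7; next 6.5)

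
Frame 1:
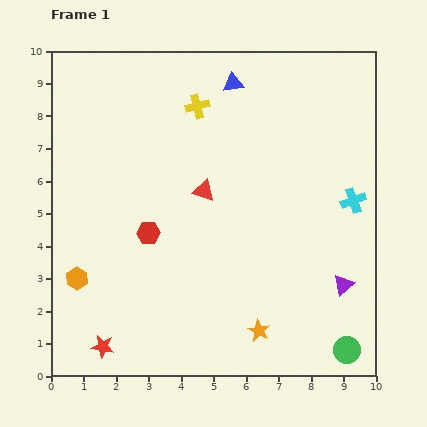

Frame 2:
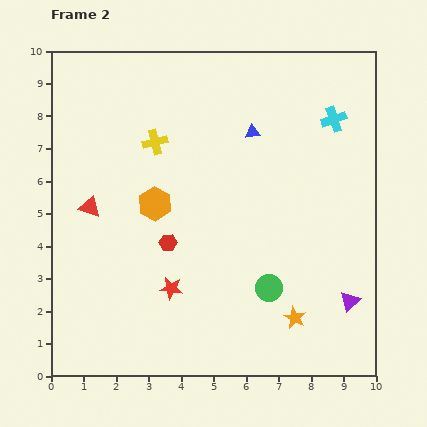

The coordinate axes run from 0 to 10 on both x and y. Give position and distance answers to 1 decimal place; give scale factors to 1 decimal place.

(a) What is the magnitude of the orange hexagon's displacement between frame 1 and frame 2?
3.3

The orange hexagon moved from (0.8, 3.0) to (3.2, 5.3), a distance of √(2.4² + 2.3²) ≈ 3.3.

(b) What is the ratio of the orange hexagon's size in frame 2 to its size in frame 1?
1.5×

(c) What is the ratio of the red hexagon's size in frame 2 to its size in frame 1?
0.8×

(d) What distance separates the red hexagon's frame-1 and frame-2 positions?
0.7

The red hexagon moved from (3.0, 4.4) to (3.6, 4.1), a distance of √(0.6² + 0.3²) ≈ 0.7.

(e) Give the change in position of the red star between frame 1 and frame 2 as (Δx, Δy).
(2.1, 1.8)

The red star was at (1.6, 0.9) in frame 1 and (3.7, 2.7) in frame 2.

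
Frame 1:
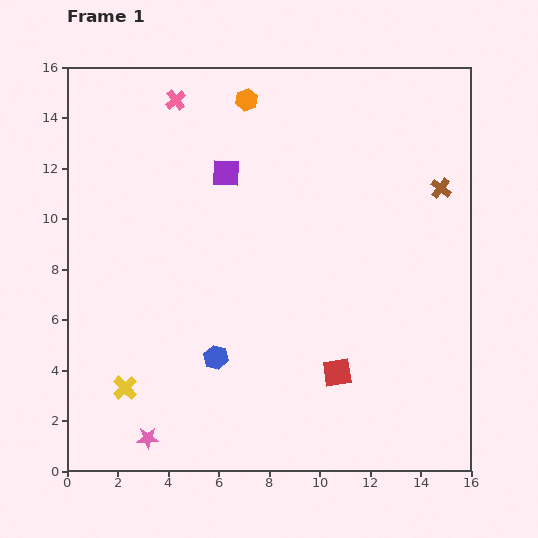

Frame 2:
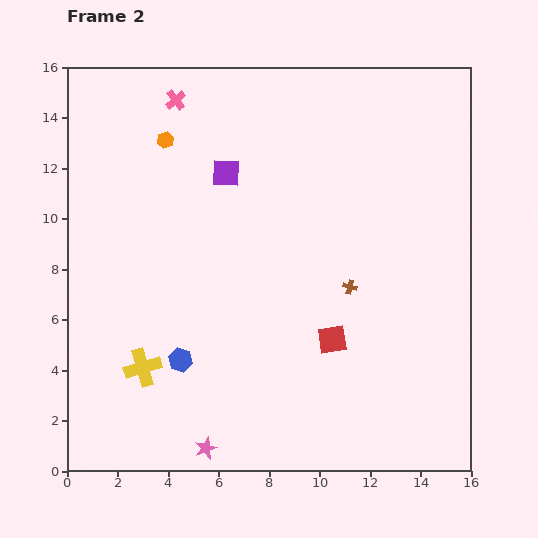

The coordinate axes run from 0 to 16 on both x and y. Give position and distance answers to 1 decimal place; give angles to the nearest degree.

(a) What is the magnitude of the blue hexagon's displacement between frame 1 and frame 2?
1.4

The blue hexagon moved from (5.9, 4.5) to (4.5, 4.4), a distance of √(1.4² + 0.1²) ≈ 1.4.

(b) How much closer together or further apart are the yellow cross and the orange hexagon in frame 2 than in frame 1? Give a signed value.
-3.4

Distance in frame 1: 12.4. Distance in frame 2: 9.0.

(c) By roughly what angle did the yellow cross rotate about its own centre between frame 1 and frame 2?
28° clockwise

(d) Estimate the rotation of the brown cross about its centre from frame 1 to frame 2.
24° counter-clockwise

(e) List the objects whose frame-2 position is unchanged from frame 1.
the pink cross, the purple square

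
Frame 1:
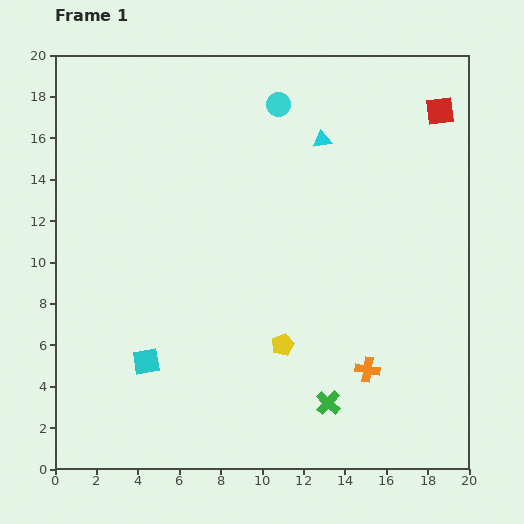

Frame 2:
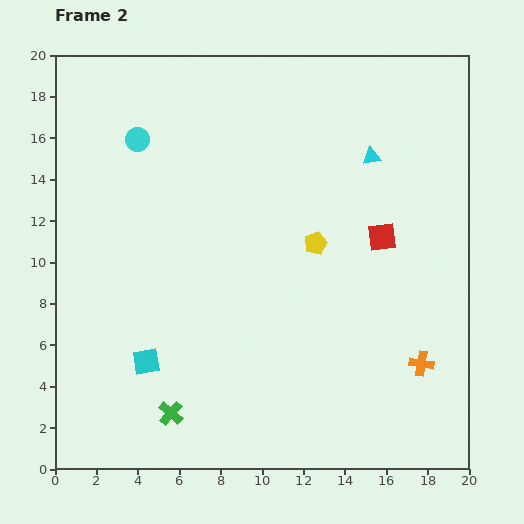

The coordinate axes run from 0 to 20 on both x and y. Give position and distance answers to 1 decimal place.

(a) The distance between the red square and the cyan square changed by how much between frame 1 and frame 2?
-5.8

Distance in frame 1: 18.7. Distance in frame 2: 12.9.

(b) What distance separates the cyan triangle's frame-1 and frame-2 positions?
2.5

The cyan triangle moved from (12.9, 15.9) to (15.3, 15.1), a distance of √(2.4² + 0.8²) ≈ 2.5.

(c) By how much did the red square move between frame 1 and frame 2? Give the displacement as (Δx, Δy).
(-2.8, -6.1)

The red square was at (18.6, 17.3) in frame 1 and (15.8, 11.2) in frame 2.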